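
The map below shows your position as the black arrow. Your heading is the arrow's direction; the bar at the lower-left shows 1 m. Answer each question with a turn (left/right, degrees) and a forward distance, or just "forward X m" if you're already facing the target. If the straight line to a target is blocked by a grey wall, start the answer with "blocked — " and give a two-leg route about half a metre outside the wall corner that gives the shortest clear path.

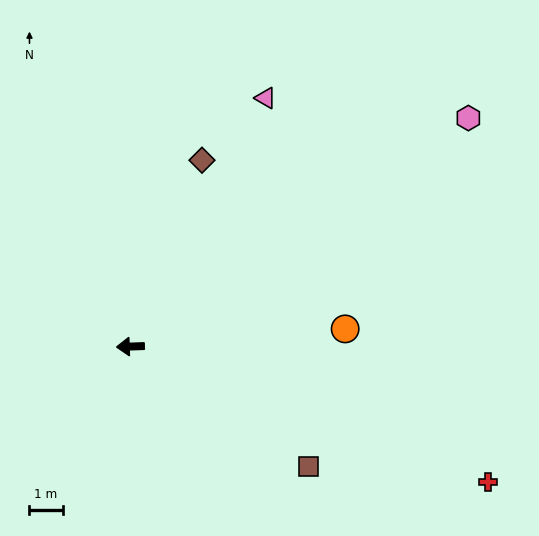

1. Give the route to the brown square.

turn left 144°, forward 6.5 m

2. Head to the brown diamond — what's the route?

turn right 113°, forward 6.0 m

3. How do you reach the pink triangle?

turn right 121°, forward 8.5 m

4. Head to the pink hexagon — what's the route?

turn right 148°, forward 12.3 m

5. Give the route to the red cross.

turn left 157°, forward 11.5 m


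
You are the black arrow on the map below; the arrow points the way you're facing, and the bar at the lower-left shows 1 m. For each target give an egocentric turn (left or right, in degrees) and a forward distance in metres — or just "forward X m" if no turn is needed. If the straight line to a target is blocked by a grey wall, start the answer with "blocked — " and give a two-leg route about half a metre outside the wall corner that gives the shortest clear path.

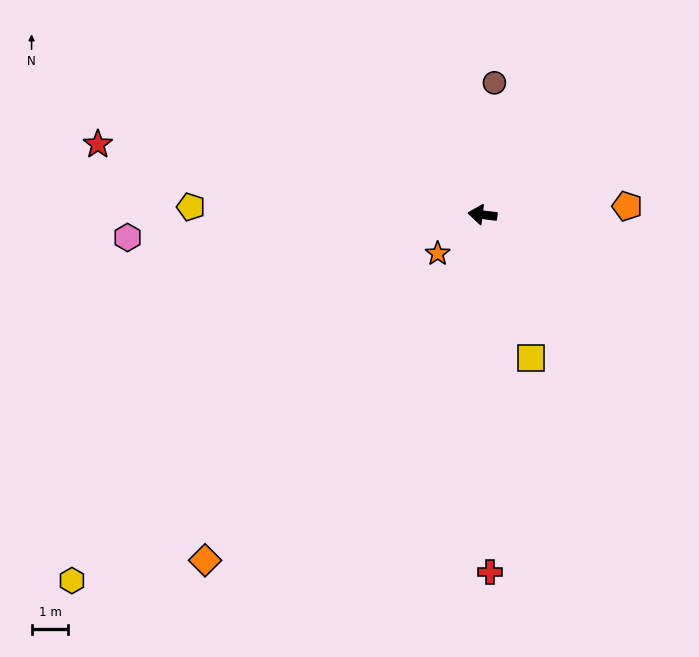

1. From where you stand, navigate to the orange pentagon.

turn right 170°, forward 3.9 m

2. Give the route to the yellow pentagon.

turn left 5°, forward 7.9 m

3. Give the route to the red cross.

turn left 98°, forward 9.7 m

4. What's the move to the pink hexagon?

turn left 11°, forward 9.7 m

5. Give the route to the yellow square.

turn left 116°, forward 4.1 m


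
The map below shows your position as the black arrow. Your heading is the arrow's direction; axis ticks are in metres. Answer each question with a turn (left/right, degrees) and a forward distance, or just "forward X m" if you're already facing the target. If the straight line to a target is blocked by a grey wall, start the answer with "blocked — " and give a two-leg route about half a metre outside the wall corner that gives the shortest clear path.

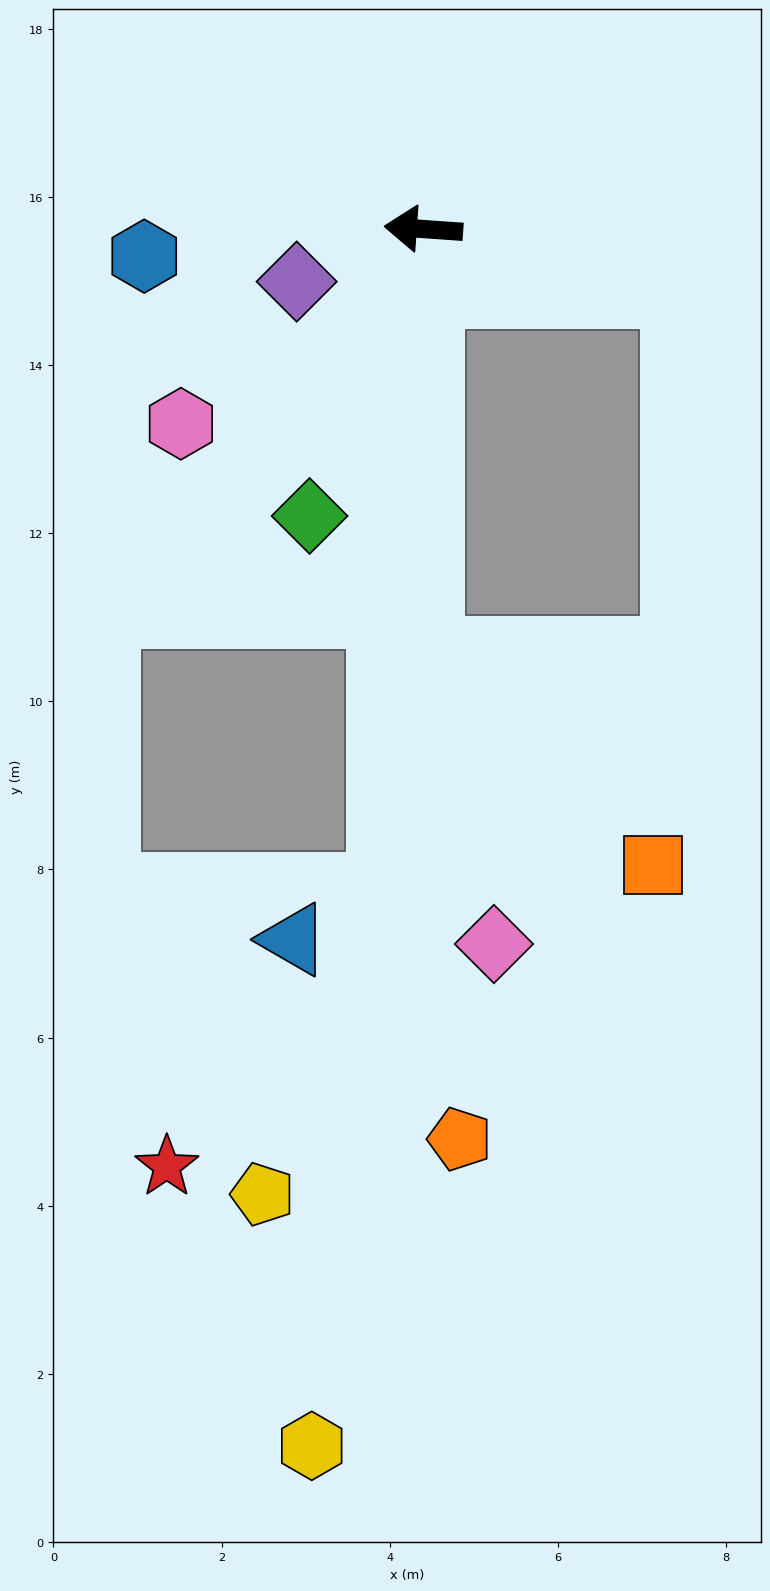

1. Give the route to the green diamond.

turn left 72°, forward 3.7 m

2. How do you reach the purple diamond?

turn left 27°, forward 1.6 m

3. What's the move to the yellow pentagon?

blocked — turn left 90°, forward 7.9 m, then turn right 17°, forward 3.9 m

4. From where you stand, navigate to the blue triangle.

blocked — turn left 90°, forward 7.9 m, then turn right 57°, forward 1.2 m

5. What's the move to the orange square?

blocked — turn left 95°, forward 5.0 m, then turn left 46°, forward 3.7 m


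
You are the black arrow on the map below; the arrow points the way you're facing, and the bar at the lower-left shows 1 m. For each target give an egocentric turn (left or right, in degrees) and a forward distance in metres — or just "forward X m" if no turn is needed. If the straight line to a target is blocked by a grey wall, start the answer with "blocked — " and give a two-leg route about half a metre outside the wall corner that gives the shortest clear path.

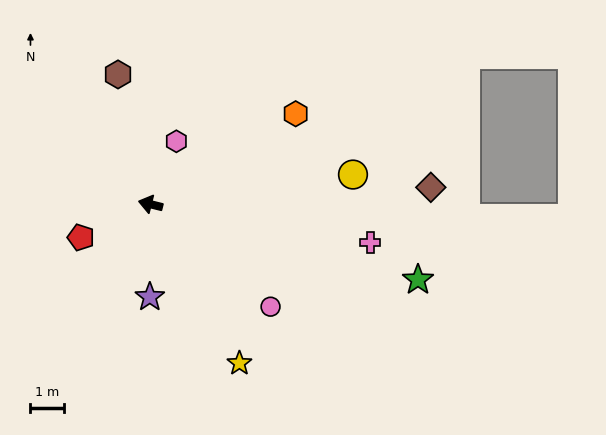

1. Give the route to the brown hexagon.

turn right 62°, forward 3.9 m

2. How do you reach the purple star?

turn left 104°, forward 2.7 m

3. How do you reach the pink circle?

turn left 154°, forward 4.6 m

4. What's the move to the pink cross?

turn right 176°, forward 6.6 m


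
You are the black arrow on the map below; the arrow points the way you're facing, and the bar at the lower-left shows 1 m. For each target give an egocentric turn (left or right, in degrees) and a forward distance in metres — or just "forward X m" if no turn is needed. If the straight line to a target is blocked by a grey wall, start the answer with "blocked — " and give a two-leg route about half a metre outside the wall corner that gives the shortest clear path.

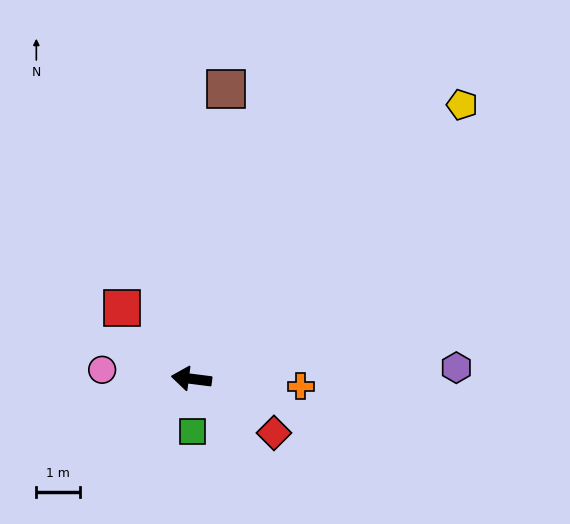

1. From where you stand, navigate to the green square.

turn left 99°, forward 1.2 m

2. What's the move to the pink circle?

forward 2.0 m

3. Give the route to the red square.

turn right 38°, forward 2.3 m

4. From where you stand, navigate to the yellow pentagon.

turn right 127°, forward 8.7 m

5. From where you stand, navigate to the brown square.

turn right 90°, forward 6.6 m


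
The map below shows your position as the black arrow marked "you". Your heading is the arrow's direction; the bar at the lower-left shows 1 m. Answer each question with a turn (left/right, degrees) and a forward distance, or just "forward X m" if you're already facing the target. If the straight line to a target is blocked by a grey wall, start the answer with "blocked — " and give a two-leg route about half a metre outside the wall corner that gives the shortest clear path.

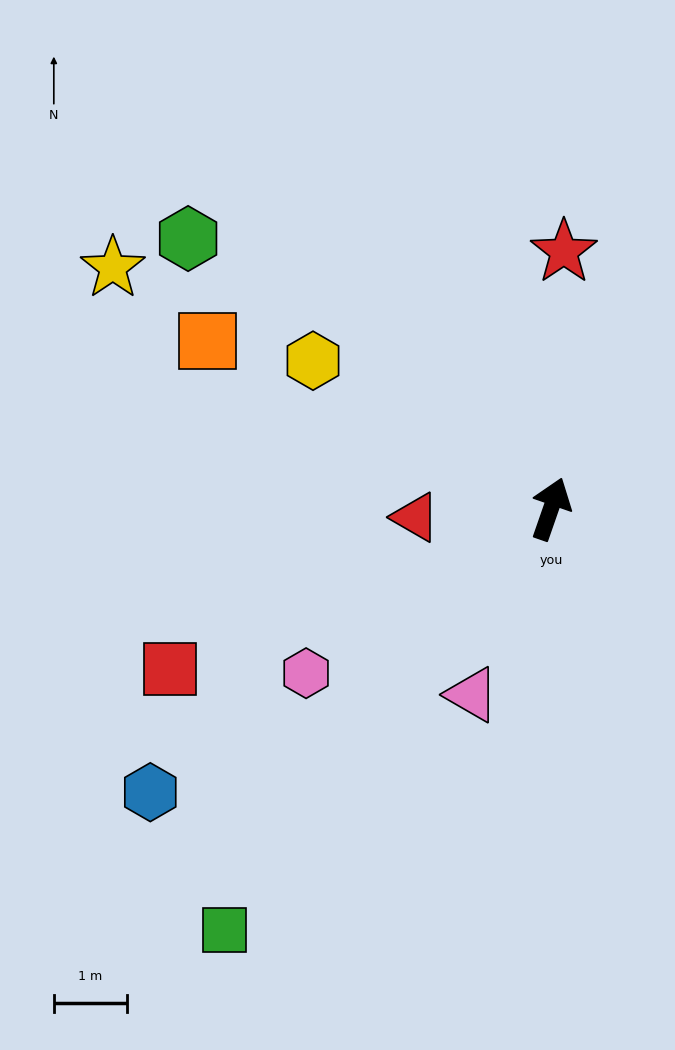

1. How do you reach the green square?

turn left 161°, forward 7.3 m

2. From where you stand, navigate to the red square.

turn left 132°, forward 5.7 m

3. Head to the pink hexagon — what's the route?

turn left 143°, forward 4.0 m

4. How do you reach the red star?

turn left 16°, forward 3.5 m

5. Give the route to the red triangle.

turn left 113°, forward 1.9 m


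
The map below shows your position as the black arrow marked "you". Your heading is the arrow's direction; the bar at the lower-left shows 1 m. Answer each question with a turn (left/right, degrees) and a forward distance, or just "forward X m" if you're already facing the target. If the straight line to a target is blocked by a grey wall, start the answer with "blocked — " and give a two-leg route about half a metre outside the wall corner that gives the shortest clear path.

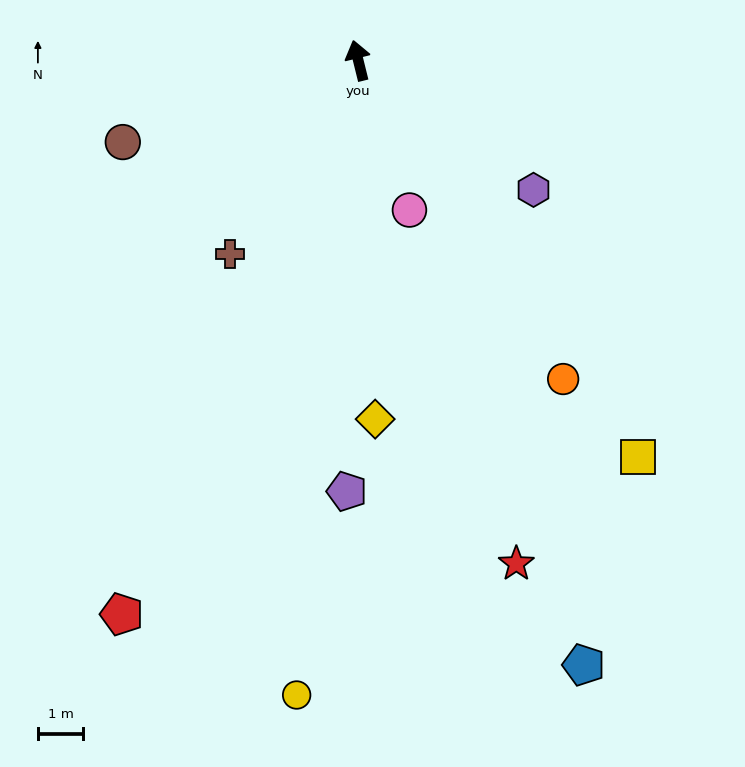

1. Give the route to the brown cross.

turn left 133°, forward 5.1 m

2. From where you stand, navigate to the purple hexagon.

turn right 140°, forward 4.8 m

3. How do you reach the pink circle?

turn right 175°, forward 3.5 m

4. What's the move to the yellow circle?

turn left 161°, forward 14.1 m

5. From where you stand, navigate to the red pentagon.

turn left 143°, forward 13.3 m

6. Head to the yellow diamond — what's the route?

turn left 169°, forward 7.9 m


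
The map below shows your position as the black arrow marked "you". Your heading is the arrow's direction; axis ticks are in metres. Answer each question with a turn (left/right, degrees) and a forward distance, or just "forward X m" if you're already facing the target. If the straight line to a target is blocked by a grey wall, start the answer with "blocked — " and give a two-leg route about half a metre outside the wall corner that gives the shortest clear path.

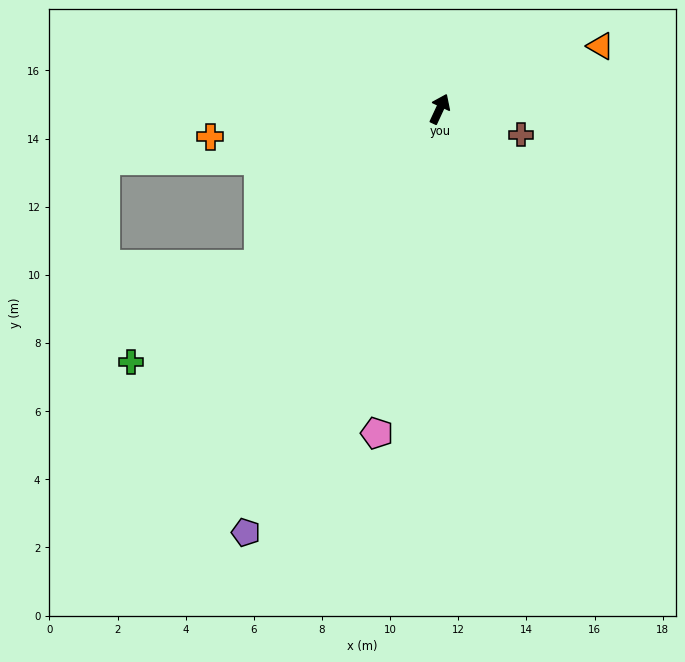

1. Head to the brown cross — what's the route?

turn right 83°, forward 2.5 m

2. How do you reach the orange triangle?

turn right 44°, forward 5.1 m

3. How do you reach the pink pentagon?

turn right 166°, forward 9.7 m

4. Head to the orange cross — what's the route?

turn left 122°, forward 6.8 m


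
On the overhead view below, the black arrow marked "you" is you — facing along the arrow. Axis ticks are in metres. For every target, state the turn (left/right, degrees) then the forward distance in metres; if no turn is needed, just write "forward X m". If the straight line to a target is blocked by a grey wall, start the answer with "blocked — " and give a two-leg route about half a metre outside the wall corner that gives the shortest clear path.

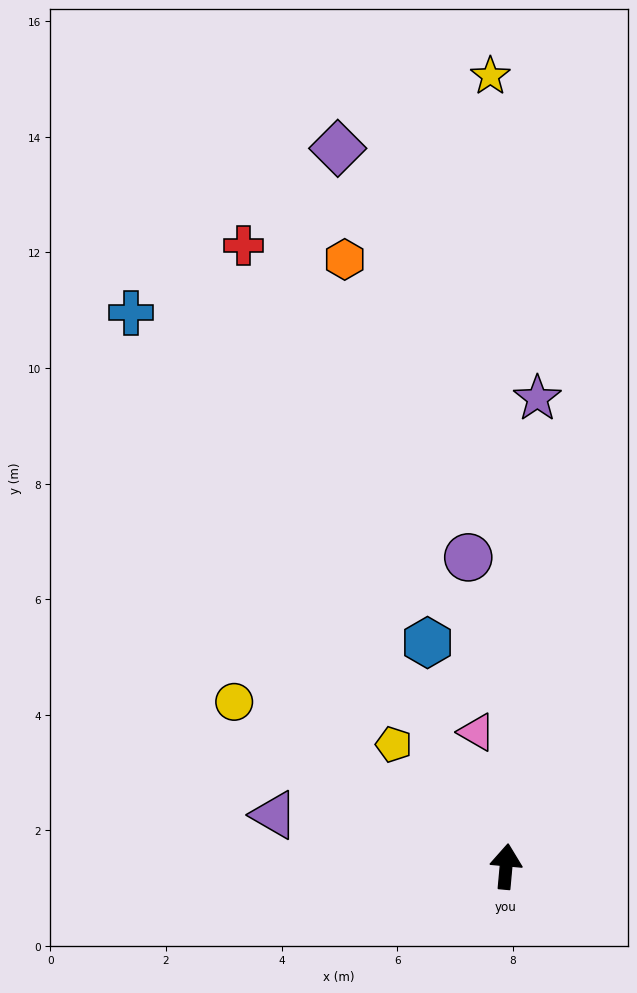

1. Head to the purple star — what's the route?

forward 8.1 m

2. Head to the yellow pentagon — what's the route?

turn left 48°, forward 2.9 m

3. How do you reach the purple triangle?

turn left 83°, forward 4.1 m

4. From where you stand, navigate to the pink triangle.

turn left 18°, forward 2.4 m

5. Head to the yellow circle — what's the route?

turn left 64°, forward 5.5 m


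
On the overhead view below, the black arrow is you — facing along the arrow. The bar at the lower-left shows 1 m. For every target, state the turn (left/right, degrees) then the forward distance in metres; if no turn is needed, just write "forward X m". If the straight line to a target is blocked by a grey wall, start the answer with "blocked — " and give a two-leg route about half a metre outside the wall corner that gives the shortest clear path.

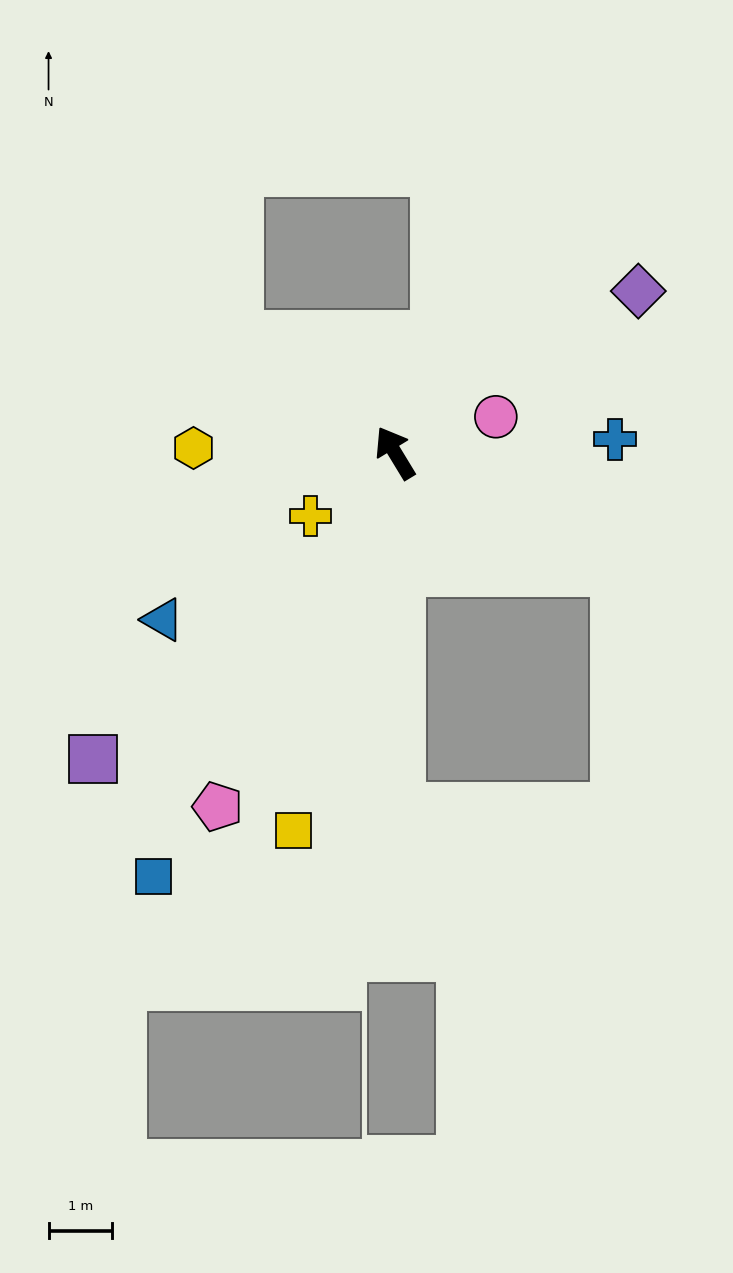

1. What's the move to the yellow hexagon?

turn left 57°, forward 3.2 m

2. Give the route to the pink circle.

turn right 102°, forward 1.7 m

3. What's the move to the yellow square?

turn left 134°, forward 6.1 m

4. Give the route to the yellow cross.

turn left 95°, forward 1.7 m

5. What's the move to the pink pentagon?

turn left 122°, forward 6.2 m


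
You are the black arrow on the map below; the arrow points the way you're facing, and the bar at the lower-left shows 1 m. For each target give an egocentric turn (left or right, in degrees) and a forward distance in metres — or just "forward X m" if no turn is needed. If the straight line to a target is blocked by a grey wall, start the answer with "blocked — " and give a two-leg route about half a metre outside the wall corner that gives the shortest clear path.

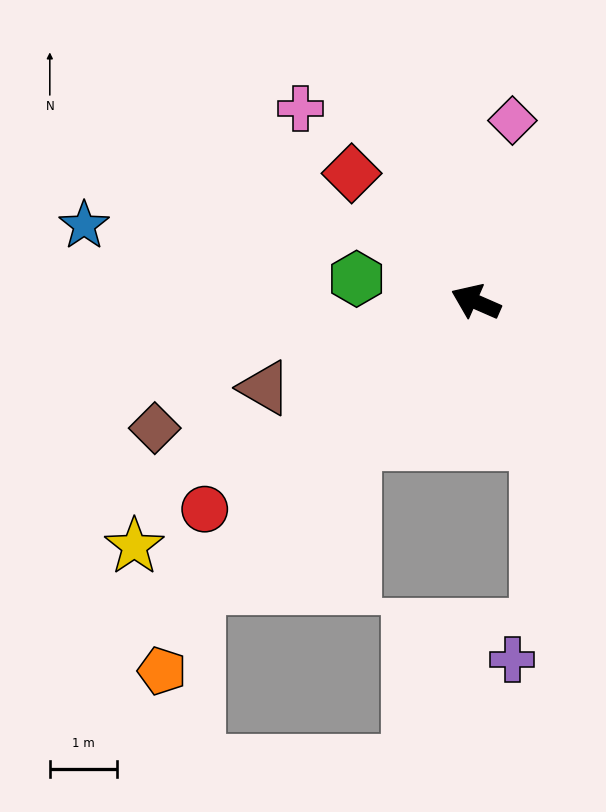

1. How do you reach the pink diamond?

turn right 78°, forward 2.7 m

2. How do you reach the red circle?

turn left 61°, forward 5.1 m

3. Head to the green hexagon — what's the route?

turn left 13°, forward 1.8 m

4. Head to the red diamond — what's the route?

turn right 22°, forward 2.7 m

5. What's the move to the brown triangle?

turn left 46°, forward 3.4 m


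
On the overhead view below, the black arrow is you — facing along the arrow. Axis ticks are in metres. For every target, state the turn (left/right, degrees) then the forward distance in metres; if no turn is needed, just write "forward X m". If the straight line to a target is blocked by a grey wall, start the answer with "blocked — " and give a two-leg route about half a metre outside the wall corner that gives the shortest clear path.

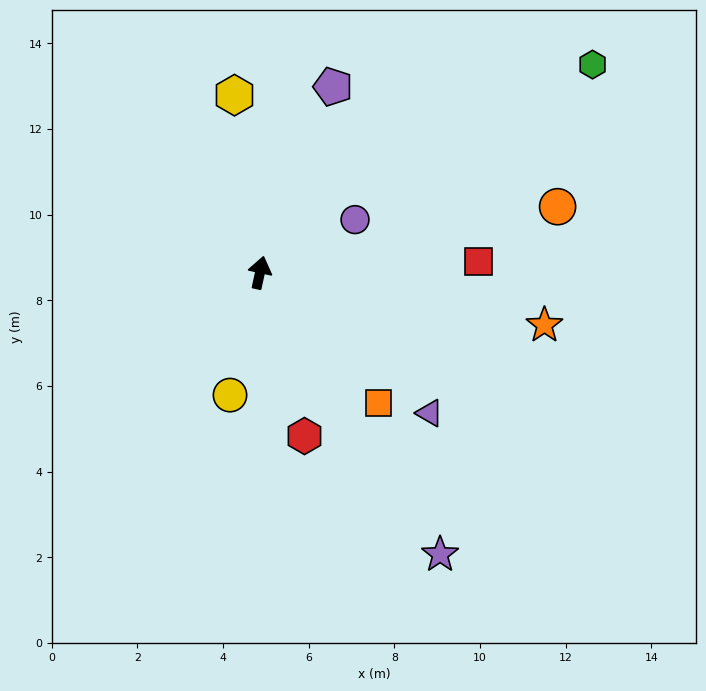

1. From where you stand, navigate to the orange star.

turn right 88°, forward 6.8 m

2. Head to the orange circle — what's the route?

turn right 65°, forward 7.1 m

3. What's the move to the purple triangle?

turn right 117°, forward 5.1 m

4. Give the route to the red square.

turn right 75°, forward 5.1 m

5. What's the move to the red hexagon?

turn right 152°, forward 4.0 m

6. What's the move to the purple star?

turn right 135°, forward 7.8 m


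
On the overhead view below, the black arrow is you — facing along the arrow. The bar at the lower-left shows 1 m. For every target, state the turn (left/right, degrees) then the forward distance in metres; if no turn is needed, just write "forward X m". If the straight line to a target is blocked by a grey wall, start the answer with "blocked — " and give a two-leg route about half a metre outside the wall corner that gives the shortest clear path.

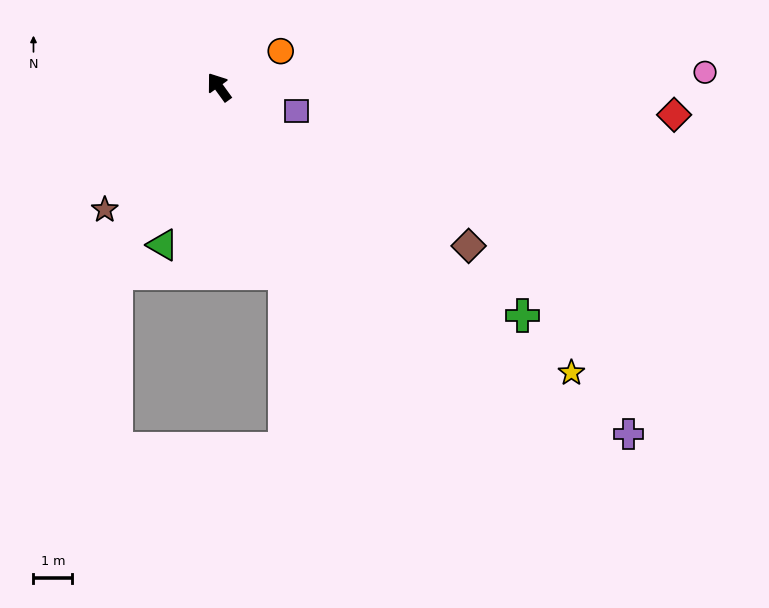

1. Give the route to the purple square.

turn right 143°, forward 2.1 m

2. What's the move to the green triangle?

turn left 124°, forward 4.3 m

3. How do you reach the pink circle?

turn right 124°, forward 12.5 m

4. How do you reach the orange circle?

turn right 96°, forward 1.8 m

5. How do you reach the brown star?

turn left 101°, forward 4.3 m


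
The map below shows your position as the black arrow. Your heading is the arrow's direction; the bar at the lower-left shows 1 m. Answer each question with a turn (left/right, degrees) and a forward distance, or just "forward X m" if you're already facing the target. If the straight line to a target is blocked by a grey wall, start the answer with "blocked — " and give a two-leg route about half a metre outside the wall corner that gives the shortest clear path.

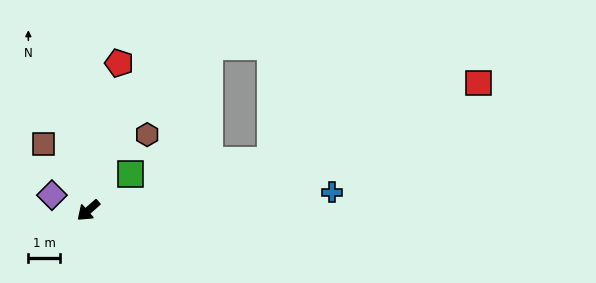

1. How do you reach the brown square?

turn right 97°, forward 2.5 m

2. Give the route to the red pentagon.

turn right 143°, forward 4.8 m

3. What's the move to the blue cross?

turn left 143°, forward 7.8 m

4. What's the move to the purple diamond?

turn right 64°, forward 1.3 m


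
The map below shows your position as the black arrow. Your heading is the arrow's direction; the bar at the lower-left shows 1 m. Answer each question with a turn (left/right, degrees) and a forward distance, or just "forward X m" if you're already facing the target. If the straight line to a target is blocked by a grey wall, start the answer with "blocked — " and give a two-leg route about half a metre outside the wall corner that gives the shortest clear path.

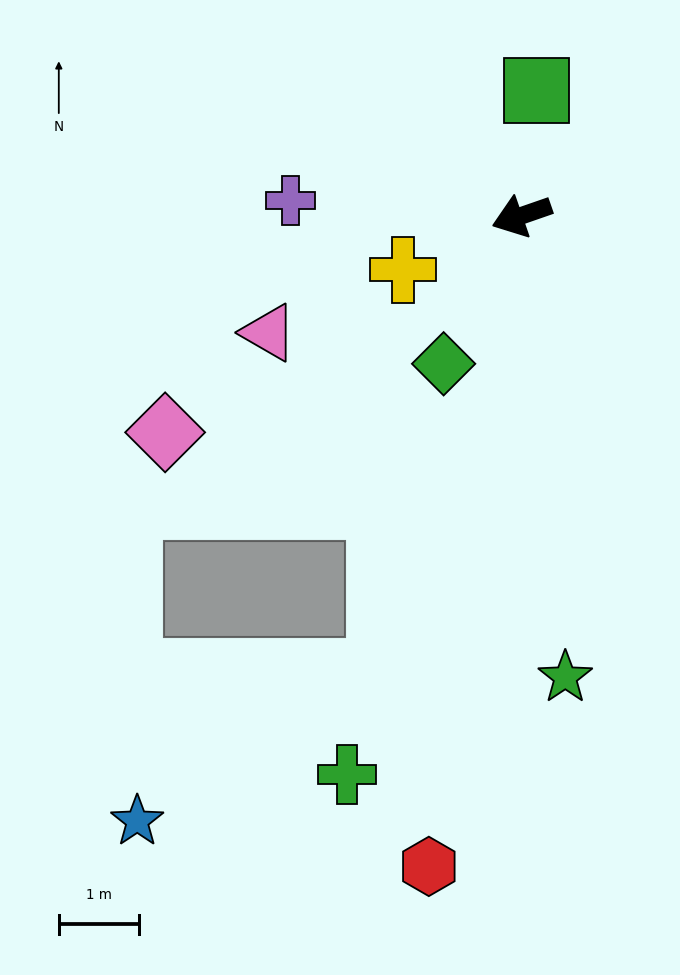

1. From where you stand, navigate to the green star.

turn left 76°, forward 5.8 m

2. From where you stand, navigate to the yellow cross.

turn left 5°, forward 1.6 m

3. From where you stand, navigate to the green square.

turn right 116°, forward 1.6 m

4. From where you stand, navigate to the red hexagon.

turn left 63°, forward 8.2 m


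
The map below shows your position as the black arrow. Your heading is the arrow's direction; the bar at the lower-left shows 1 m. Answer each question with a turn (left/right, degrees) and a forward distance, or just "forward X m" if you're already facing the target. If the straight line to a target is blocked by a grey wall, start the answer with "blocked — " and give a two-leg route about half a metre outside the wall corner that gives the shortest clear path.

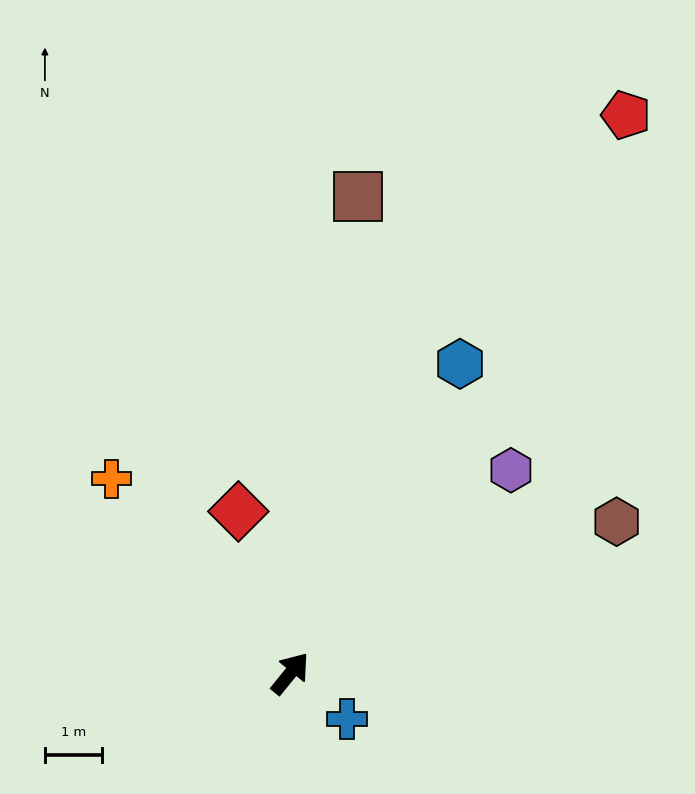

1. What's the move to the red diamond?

turn left 57°, forward 3.0 m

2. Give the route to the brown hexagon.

turn right 26°, forward 6.3 m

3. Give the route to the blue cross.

turn right 89°, forward 1.3 m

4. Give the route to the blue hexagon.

turn left 10°, forward 6.1 m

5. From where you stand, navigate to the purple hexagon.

turn right 8°, forward 5.2 m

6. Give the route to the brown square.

turn left 31°, forward 8.4 m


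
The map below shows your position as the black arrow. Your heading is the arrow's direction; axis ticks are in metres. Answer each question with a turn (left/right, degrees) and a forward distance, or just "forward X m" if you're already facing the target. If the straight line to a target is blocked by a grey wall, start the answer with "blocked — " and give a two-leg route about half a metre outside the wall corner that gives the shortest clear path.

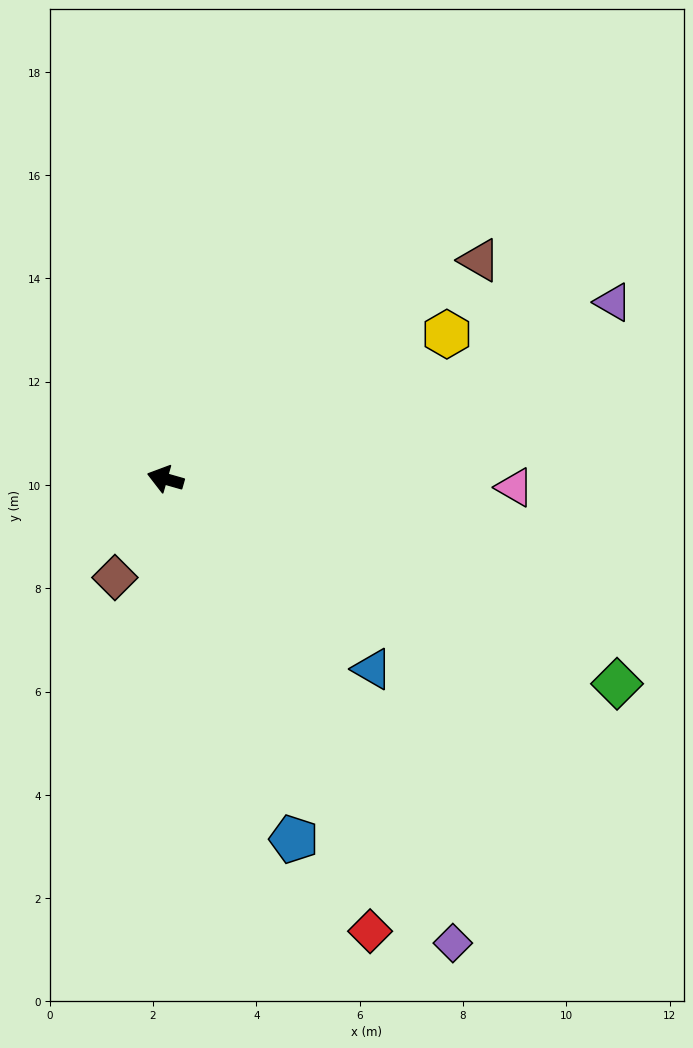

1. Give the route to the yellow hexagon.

turn right 137°, forward 6.1 m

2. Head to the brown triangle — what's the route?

turn right 129°, forward 7.4 m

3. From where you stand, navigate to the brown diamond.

turn left 79°, forward 2.1 m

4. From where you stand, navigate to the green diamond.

turn left 172°, forward 9.6 m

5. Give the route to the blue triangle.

turn left 153°, forward 5.4 m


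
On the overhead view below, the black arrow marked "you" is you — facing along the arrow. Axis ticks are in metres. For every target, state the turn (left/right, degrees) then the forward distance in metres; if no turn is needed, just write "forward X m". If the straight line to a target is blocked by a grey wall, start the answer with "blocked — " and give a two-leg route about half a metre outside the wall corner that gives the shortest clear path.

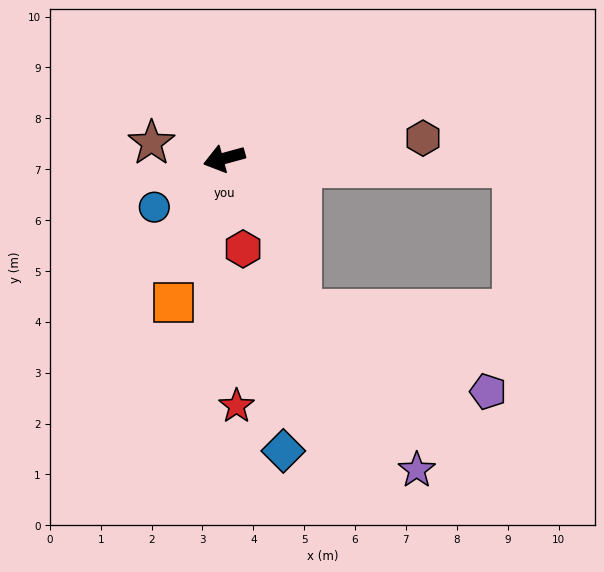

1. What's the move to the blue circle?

turn left 20°, forward 1.7 m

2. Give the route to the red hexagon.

turn left 86°, forward 1.8 m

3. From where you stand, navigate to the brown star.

turn right 27°, forward 1.5 m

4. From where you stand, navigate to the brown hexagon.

turn left 170°, forward 3.9 m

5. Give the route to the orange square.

turn left 55°, forward 3.0 m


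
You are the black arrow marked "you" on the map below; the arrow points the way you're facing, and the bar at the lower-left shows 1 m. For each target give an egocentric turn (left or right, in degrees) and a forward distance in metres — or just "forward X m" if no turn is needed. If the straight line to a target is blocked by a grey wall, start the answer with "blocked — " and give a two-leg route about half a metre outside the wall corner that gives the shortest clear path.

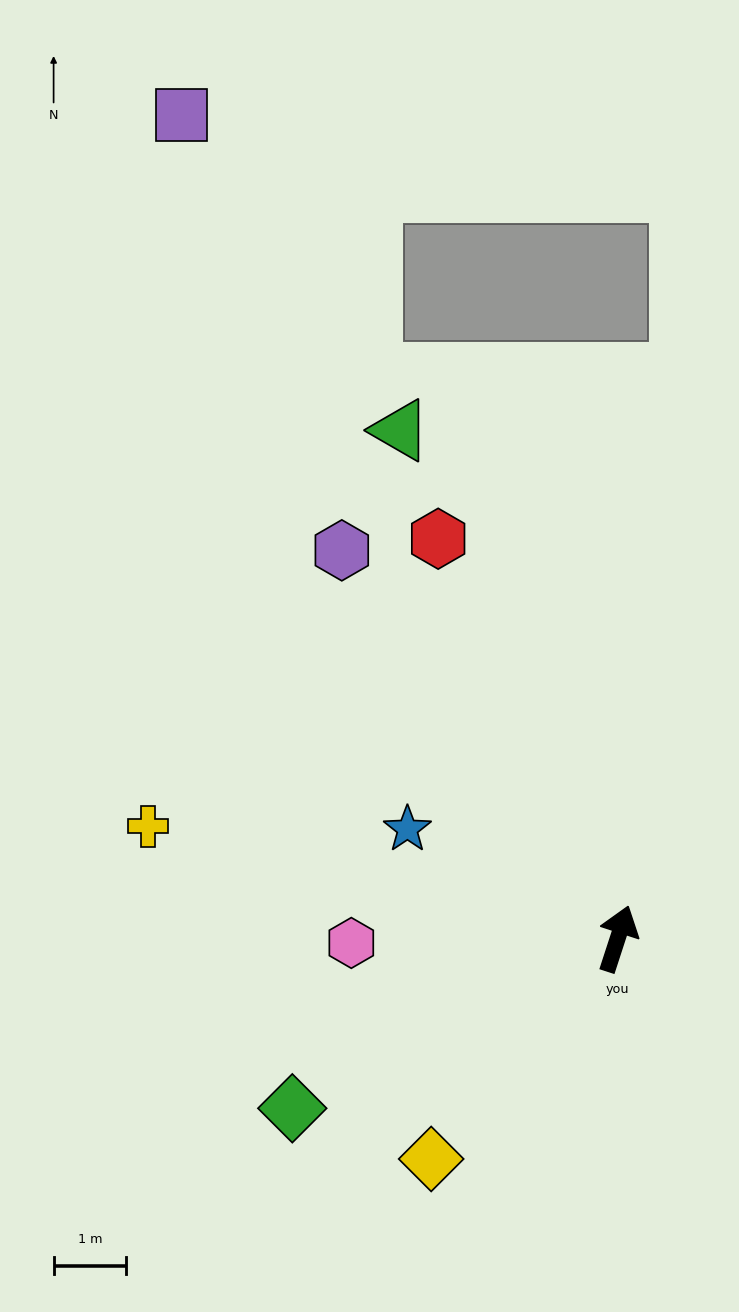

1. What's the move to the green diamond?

turn left 136°, forward 5.1 m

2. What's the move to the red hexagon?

turn left 42°, forward 6.1 m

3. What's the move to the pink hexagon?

turn left 109°, forward 3.7 m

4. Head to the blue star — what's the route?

turn left 81°, forward 3.3 m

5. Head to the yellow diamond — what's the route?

turn left 158°, forward 4.0 m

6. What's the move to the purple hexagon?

turn left 53°, forward 6.6 m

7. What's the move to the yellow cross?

turn left 95°, forward 6.7 m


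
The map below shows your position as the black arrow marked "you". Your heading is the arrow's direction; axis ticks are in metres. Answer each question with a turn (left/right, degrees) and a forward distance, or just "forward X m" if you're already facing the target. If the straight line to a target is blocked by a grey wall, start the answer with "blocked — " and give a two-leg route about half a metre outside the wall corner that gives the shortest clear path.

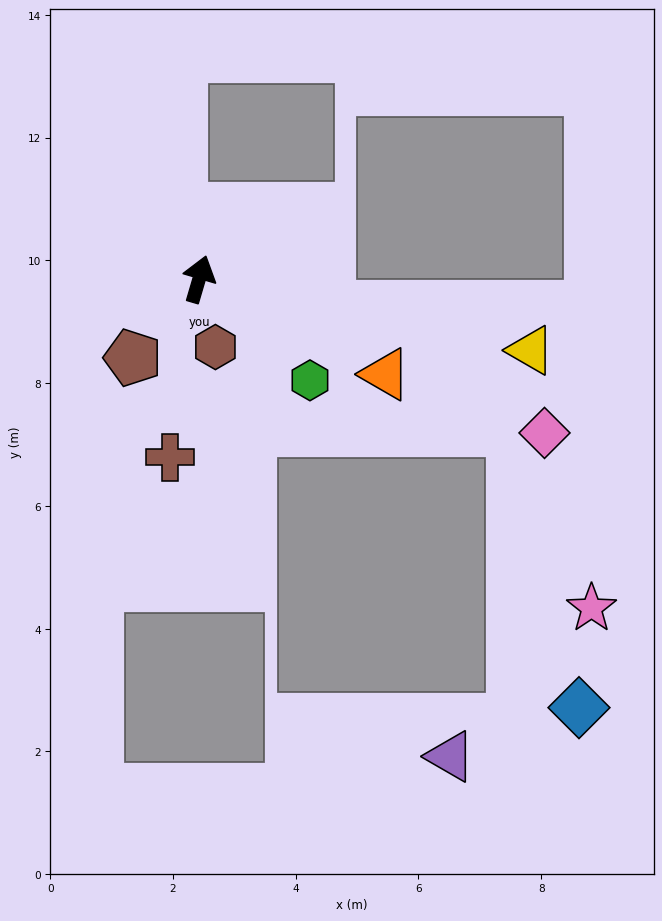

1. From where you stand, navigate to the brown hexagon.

turn right 150°, forward 1.1 m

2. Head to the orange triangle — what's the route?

turn right 101°, forward 3.4 m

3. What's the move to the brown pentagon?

turn left 156°, forward 1.7 m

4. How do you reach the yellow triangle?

turn right 86°, forward 5.5 m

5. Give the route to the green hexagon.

turn right 116°, forward 2.4 m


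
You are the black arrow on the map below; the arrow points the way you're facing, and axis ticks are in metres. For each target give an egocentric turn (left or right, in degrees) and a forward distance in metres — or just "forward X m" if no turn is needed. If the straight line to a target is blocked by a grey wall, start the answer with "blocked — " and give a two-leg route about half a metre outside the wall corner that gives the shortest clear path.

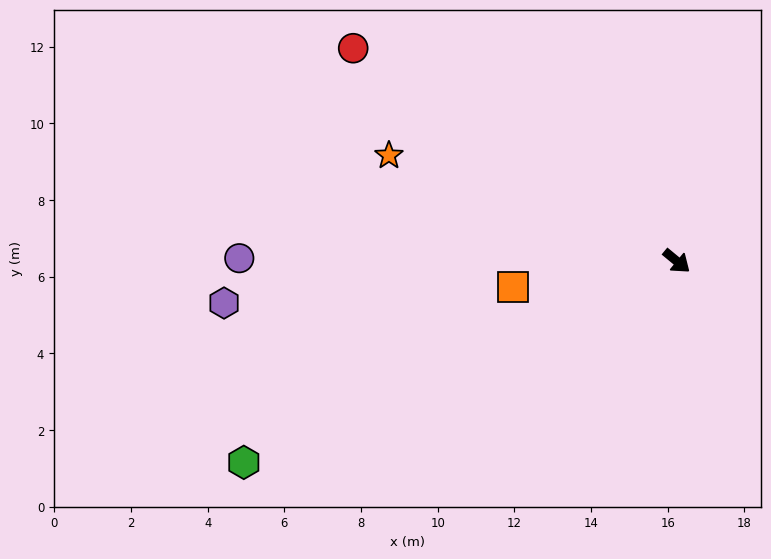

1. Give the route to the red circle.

turn right 174°, forward 10.1 m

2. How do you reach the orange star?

turn right 161°, forward 8.0 m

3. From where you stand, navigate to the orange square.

turn right 132°, forward 4.3 m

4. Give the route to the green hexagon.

turn right 116°, forward 12.5 m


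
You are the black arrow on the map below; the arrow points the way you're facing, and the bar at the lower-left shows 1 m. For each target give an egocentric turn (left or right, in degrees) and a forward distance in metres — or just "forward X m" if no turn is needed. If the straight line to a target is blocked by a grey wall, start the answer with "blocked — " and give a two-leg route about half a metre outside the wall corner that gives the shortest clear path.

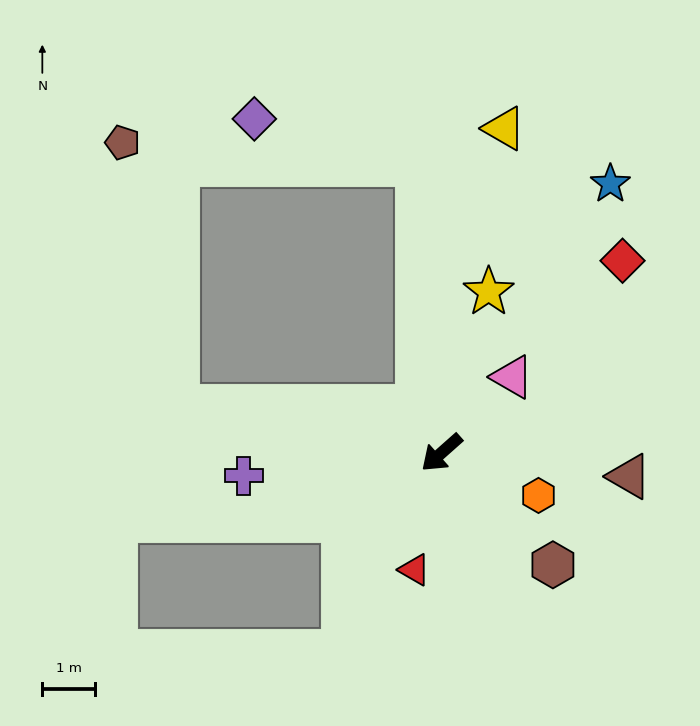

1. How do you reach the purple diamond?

blocked — turn right 127°, forward 5.5 m, then turn left 70°, forward 3.2 m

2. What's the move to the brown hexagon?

turn left 93°, forward 3.0 m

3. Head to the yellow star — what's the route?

turn right 148°, forward 3.2 m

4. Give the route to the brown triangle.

turn left 131°, forward 3.6 m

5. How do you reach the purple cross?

turn right 35°, forward 3.8 m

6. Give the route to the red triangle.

turn left 35°, forward 2.3 m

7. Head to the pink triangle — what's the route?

turn right 175°, forward 2.0 m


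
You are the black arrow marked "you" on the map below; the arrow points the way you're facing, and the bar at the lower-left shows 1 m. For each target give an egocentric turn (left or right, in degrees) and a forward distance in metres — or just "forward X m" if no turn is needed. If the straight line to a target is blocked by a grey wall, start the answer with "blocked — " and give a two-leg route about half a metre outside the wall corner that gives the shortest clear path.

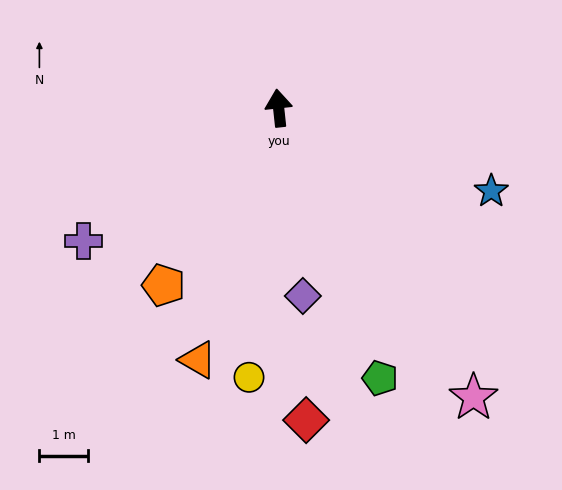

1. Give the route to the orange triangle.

turn left 156°, forward 5.4 m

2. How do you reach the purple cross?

turn left 118°, forward 4.8 m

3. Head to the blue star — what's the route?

turn right 117°, forward 4.7 m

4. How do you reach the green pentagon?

turn right 166°, forward 5.9 m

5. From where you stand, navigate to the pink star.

turn right 152°, forward 7.1 m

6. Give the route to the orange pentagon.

turn left 141°, forward 4.3 m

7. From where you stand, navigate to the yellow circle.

turn left 168°, forward 5.5 m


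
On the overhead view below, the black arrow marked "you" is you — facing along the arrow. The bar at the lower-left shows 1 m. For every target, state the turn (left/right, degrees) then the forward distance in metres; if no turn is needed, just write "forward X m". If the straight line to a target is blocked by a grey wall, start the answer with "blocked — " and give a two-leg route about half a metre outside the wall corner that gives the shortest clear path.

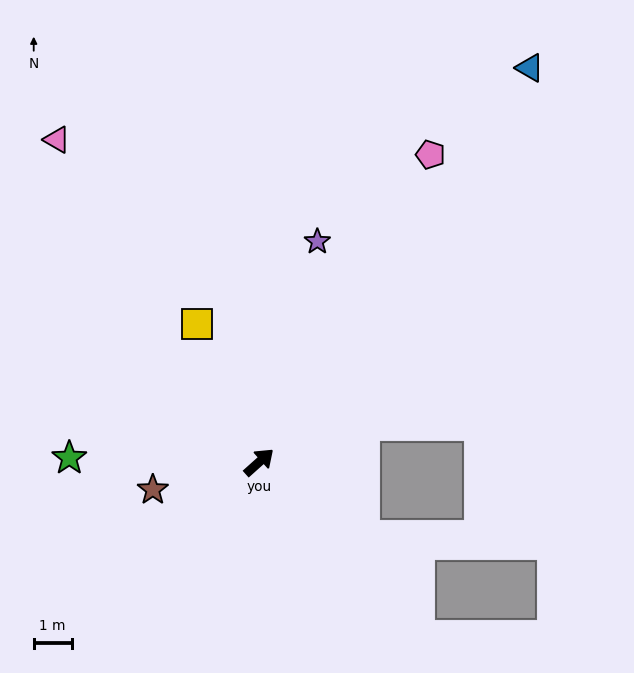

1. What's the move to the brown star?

turn left 153°, forward 2.9 m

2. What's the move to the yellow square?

turn left 72°, forward 4.0 m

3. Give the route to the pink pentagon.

turn left 19°, forward 9.2 m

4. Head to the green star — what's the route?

turn left 137°, forward 5.0 m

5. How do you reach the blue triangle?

turn left 14°, forward 12.6 m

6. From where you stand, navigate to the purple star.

turn left 33°, forward 6.0 m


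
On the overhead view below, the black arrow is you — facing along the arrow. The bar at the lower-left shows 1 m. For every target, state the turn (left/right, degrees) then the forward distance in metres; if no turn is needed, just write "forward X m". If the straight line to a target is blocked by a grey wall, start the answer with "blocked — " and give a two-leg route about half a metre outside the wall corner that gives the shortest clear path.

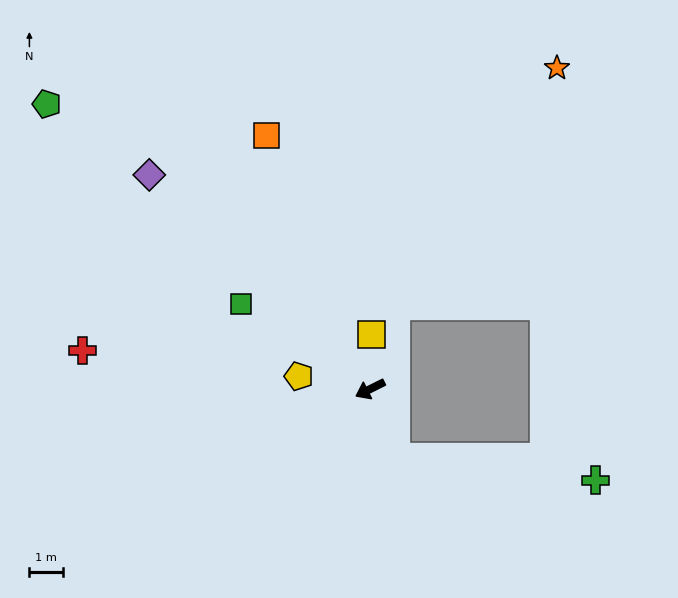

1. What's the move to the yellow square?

turn right 118°, forward 1.6 m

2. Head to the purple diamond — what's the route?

turn right 71°, forward 9.1 m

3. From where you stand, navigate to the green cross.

blocked — turn left 84°, forward 2.1 m, then turn left 63°, forward 6.0 m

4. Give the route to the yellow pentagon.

turn right 37°, forward 2.1 m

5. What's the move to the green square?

turn right 60°, forward 4.6 m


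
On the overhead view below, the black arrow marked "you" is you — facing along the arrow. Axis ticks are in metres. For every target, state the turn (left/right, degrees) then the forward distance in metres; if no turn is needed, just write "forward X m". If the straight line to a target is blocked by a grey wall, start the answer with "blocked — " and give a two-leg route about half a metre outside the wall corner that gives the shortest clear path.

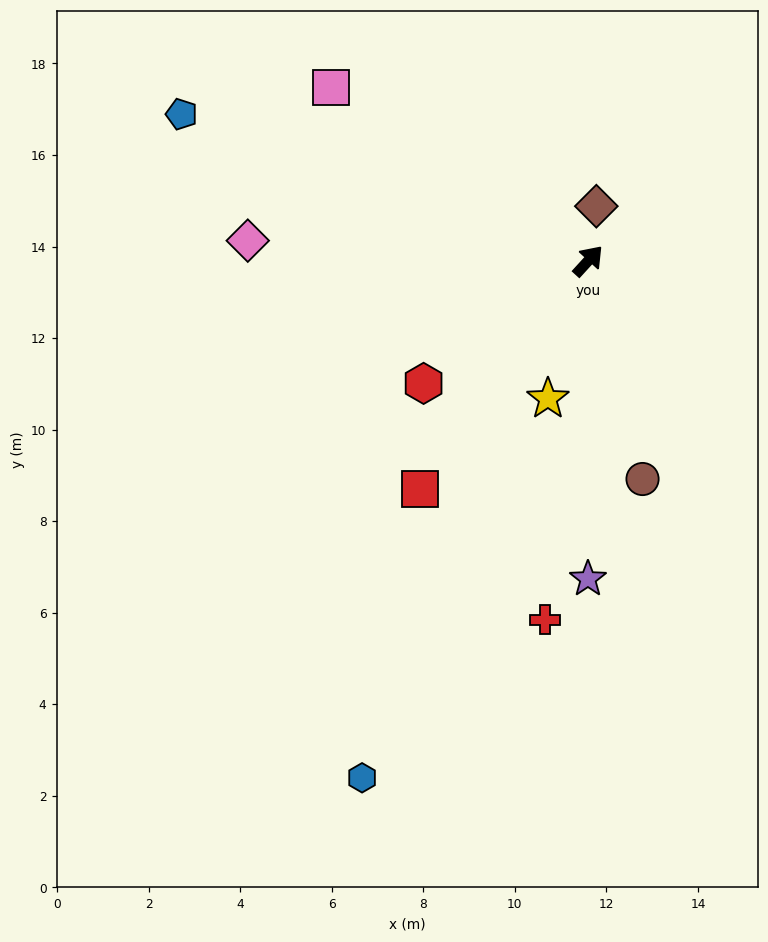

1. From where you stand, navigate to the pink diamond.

turn left 129°, forward 7.4 m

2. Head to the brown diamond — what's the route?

turn left 34°, forward 1.2 m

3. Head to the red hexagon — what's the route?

turn left 169°, forward 4.5 m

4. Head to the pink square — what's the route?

turn left 98°, forward 6.8 m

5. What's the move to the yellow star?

turn right 154°, forward 3.1 m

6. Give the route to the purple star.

turn right 138°, forward 6.9 m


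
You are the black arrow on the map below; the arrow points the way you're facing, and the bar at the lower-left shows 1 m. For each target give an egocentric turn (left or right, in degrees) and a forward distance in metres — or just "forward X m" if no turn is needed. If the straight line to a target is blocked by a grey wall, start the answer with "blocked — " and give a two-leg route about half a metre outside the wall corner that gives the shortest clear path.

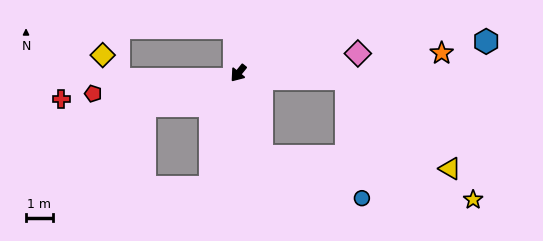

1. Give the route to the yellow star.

blocked — turn left 55°, forward 3.2 m, then turn left 62°, forward 8.1 m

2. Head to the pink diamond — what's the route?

turn left 138°, forward 4.5 m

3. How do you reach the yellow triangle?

blocked — turn left 126°, forward 4.0 m, then turn right 38°, forward 5.1 m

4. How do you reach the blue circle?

blocked — turn left 55°, forward 3.2 m, then turn left 51°, forward 4.1 m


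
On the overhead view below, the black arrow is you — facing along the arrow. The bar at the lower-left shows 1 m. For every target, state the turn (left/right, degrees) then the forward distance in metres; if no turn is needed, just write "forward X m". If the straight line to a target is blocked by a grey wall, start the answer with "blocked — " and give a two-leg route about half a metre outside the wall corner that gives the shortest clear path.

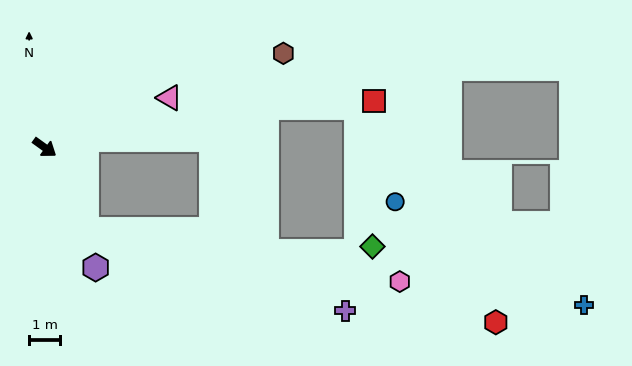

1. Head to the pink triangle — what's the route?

turn left 57°, forward 4.4 m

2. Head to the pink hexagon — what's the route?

blocked — turn right 27°, forward 3.0 m, then turn left 53°, forward 10.4 m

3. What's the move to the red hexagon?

blocked — turn right 27°, forward 3.0 m, then turn left 50°, forward 13.7 m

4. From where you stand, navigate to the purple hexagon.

turn right 31°, forward 4.3 m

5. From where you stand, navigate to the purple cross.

blocked — turn right 27°, forward 3.0 m, then turn left 45°, forward 8.9 m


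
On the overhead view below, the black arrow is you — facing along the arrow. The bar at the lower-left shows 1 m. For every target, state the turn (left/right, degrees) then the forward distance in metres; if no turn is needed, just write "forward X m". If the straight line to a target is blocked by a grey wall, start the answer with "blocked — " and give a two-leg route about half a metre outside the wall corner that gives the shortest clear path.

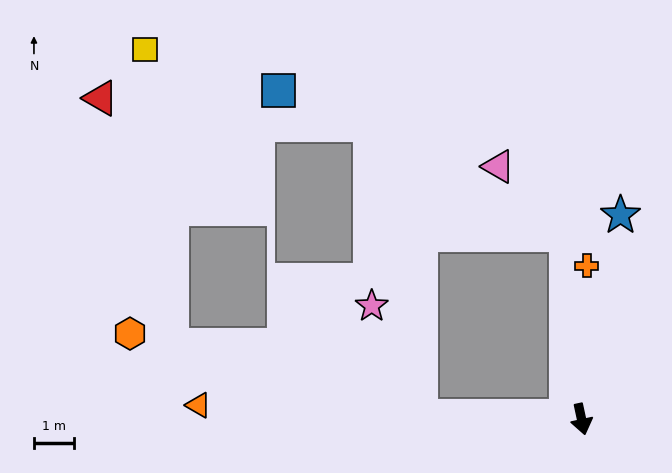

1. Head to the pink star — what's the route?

blocked — turn right 103°, forward 4.0 m, then turn right 65°, forward 3.0 m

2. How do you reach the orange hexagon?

blocked — turn right 103°, forward 4.0 m, then turn right 15°, forward 7.6 m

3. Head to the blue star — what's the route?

turn left 157°, forward 5.2 m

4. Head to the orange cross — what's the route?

turn left 166°, forward 3.9 m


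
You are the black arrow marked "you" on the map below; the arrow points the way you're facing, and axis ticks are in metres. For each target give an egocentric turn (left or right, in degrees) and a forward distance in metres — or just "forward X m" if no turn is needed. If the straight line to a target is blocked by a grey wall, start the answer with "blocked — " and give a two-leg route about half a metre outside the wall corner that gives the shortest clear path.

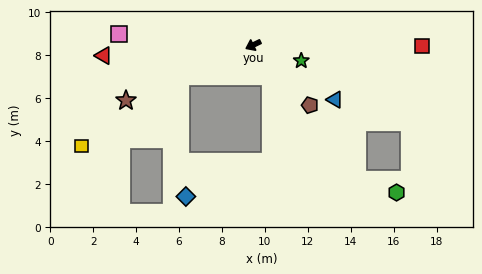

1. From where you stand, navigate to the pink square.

turn right 30°, forward 6.3 m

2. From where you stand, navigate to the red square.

turn left 154°, forward 7.9 m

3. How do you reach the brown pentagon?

turn left 107°, forward 3.9 m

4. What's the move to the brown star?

turn right 2°, forward 6.5 m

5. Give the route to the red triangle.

turn right 22°, forward 7.0 m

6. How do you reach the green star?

turn left 136°, forward 2.4 m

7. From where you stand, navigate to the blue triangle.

turn left 120°, forward 4.6 m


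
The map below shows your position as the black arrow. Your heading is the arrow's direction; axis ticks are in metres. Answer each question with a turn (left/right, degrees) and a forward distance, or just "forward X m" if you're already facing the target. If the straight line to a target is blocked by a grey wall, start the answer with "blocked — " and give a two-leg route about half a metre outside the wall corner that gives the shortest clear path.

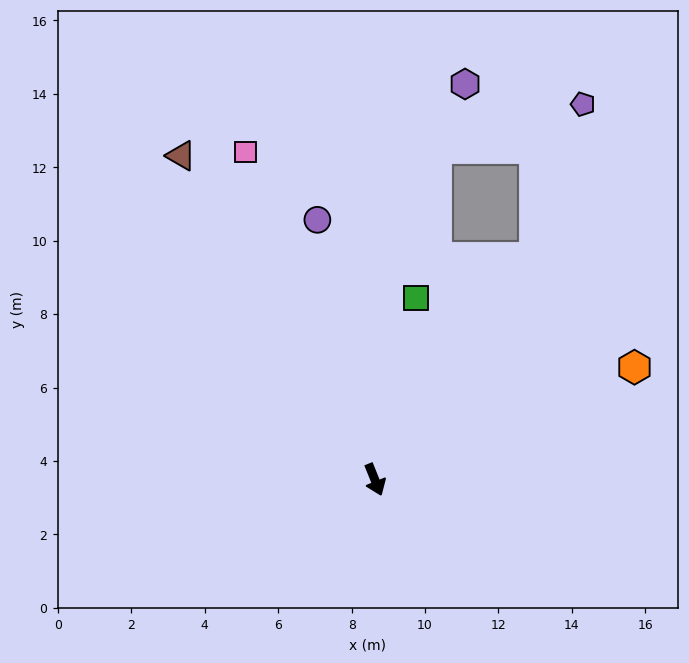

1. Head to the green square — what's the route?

turn left 145°, forward 5.1 m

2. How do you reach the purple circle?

turn left 170°, forward 7.2 m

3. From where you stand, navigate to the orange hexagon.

turn left 91°, forward 7.7 m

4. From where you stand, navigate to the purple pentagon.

blocked — turn left 122°, forward 7.5 m, then turn left 18°, forward 4.4 m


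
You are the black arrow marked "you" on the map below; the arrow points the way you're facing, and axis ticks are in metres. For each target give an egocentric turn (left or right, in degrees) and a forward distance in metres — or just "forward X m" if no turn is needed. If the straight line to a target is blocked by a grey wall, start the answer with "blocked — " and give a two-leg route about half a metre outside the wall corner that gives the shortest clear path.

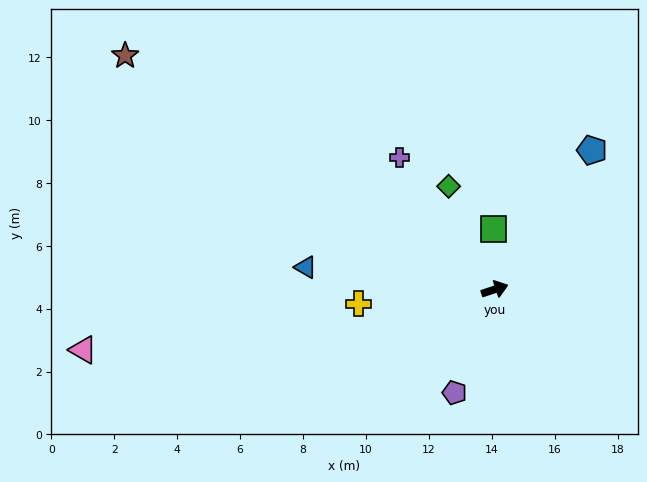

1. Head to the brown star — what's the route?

turn left 129°, forward 13.9 m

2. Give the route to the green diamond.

turn left 96°, forward 3.6 m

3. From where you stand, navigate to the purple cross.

turn left 108°, forward 5.2 m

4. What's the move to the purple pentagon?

turn right 130°, forward 3.5 m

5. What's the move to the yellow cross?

turn left 168°, forward 4.3 m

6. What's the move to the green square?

turn left 73°, forward 1.9 m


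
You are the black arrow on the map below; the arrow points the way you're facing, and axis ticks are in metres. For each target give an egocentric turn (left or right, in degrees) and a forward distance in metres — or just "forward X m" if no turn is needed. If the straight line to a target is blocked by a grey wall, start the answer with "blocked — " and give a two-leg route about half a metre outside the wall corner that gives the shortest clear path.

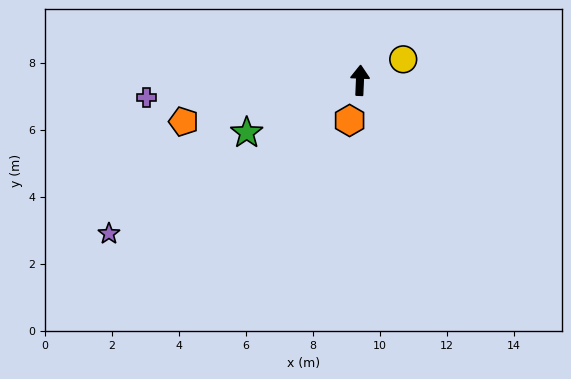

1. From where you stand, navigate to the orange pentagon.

turn left 106°, forward 5.4 m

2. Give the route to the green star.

turn left 117°, forward 3.7 m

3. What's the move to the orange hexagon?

turn left 168°, forward 1.2 m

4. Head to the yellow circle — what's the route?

turn right 62°, forward 1.4 m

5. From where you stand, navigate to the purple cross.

turn left 97°, forward 6.4 m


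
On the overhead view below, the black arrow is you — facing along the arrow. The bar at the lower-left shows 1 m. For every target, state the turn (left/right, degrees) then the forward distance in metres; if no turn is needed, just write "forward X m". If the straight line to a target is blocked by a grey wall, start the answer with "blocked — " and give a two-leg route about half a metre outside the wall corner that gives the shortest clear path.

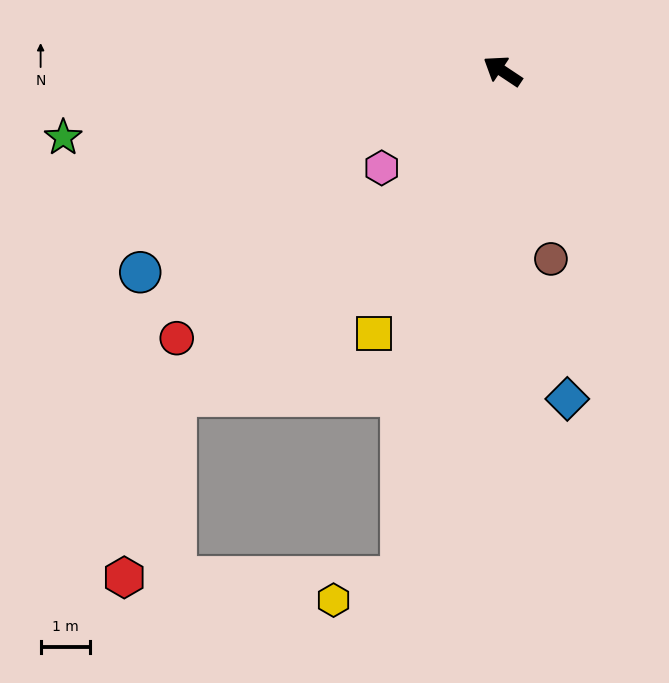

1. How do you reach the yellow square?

turn left 97°, forward 5.9 m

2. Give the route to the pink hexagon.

turn left 72°, forward 3.1 m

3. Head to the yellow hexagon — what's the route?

blocked — turn left 112°, forward 10.5 m, then turn right 60°, forward 1.4 m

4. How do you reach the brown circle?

turn left 138°, forward 3.9 m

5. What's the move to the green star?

turn left 42°, forward 9.0 m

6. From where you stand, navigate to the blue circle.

turn left 63°, forward 8.4 m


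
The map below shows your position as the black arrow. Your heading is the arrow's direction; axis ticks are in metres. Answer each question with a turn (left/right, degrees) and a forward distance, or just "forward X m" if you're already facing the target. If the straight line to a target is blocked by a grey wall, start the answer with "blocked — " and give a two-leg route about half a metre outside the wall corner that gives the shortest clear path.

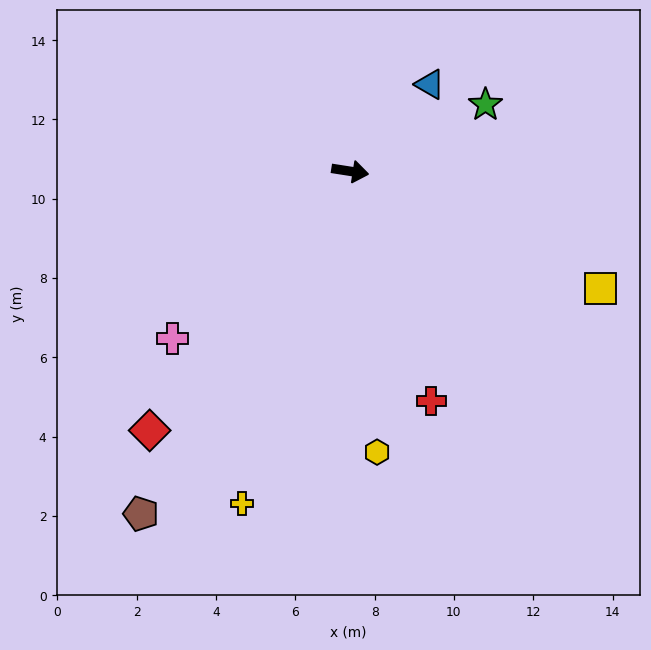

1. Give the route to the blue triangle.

turn left 56°, forward 3.0 m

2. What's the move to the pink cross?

turn right 128°, forward 6.1 m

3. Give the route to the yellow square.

turn right 16°, forward 7.0 m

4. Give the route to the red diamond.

turn right 119°, forward 8.3 m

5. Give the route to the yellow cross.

turn right 99°, forward 8.8 m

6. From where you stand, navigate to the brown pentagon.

turn right 113°, forward 10.1 m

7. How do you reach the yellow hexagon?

turn right 76°, forward 7.1 m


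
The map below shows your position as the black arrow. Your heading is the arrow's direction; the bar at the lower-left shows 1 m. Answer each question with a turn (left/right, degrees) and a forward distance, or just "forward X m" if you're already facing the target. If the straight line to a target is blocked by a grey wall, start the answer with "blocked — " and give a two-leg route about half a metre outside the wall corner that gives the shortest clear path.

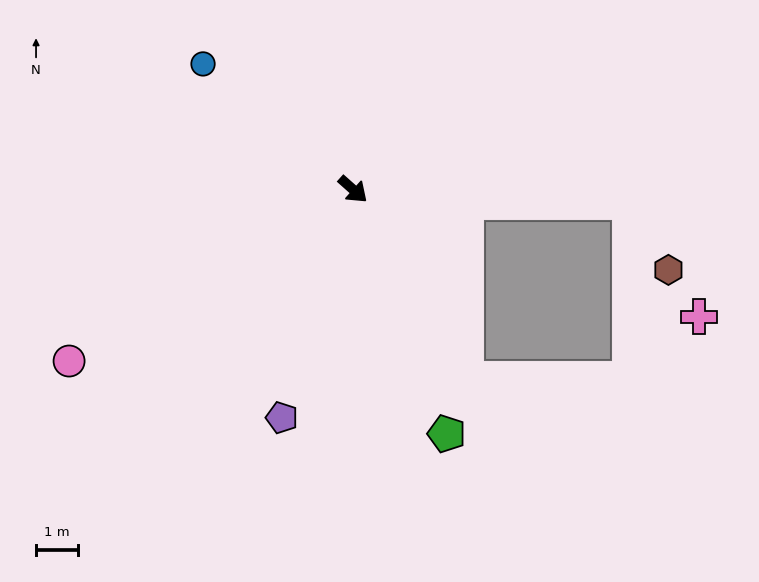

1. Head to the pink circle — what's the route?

turn right 107°, forward 7.8 m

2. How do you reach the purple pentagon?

turn right 66°, forward 5.6 m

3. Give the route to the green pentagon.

turn right 27°, forward 6.2 m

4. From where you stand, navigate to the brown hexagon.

blocked — turn left 39°, forward 6.6 m, then turn right 58°, forward 1.8 m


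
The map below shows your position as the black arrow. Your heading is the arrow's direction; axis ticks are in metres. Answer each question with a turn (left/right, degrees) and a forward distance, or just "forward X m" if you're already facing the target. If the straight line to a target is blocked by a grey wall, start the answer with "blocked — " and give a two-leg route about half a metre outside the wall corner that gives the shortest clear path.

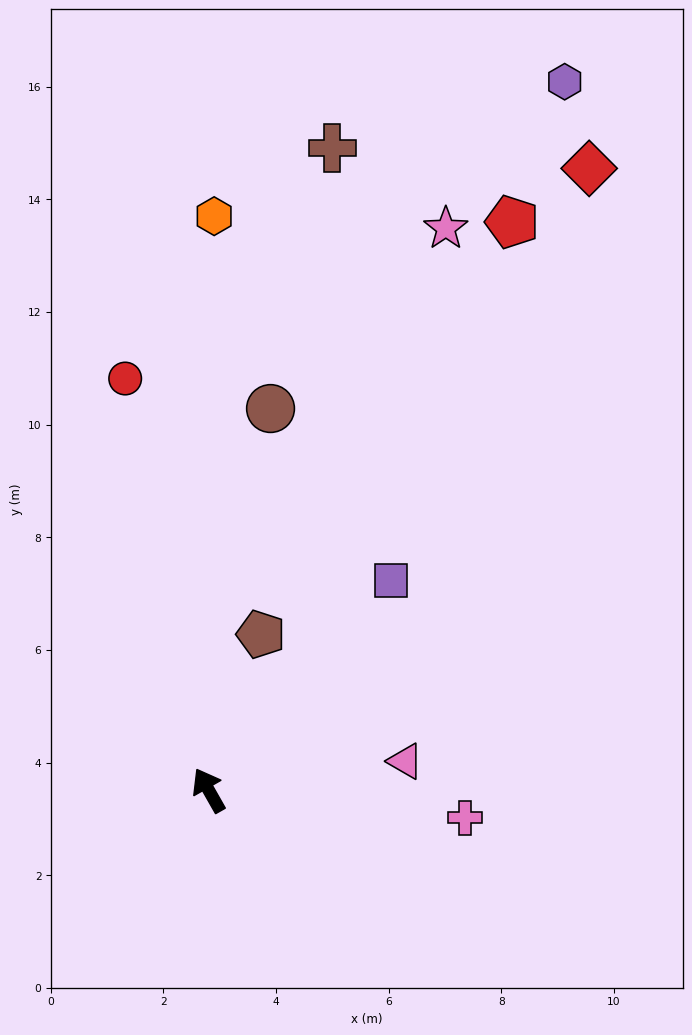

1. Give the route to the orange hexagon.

turn right 30°, forward 10.2 m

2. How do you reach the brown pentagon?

turn right 48°, forward 2.9 m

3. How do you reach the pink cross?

turn right 126°, forward 4.6 m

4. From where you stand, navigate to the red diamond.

turn right 61°, forward 12.9 m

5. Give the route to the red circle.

turn right 18°, forward 7.5 m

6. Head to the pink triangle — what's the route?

turn right 111°, forward 3.5 m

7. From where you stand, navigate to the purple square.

turn right 71°, forward 4.9 m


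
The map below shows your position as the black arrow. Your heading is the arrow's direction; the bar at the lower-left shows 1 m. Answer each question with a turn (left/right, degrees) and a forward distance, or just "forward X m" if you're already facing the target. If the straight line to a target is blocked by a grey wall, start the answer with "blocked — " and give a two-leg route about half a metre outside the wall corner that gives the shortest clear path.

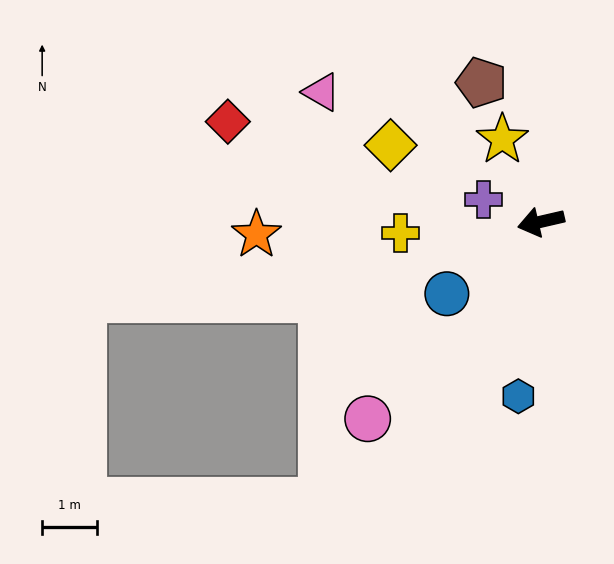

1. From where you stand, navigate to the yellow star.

turn right 78°, forward 1.7 m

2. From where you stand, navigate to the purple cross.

turn right 34°, forward 1.1 m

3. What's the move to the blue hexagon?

turn left 70°, forward 3.2 m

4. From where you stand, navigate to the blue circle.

turn left 24°, forward 2.2 m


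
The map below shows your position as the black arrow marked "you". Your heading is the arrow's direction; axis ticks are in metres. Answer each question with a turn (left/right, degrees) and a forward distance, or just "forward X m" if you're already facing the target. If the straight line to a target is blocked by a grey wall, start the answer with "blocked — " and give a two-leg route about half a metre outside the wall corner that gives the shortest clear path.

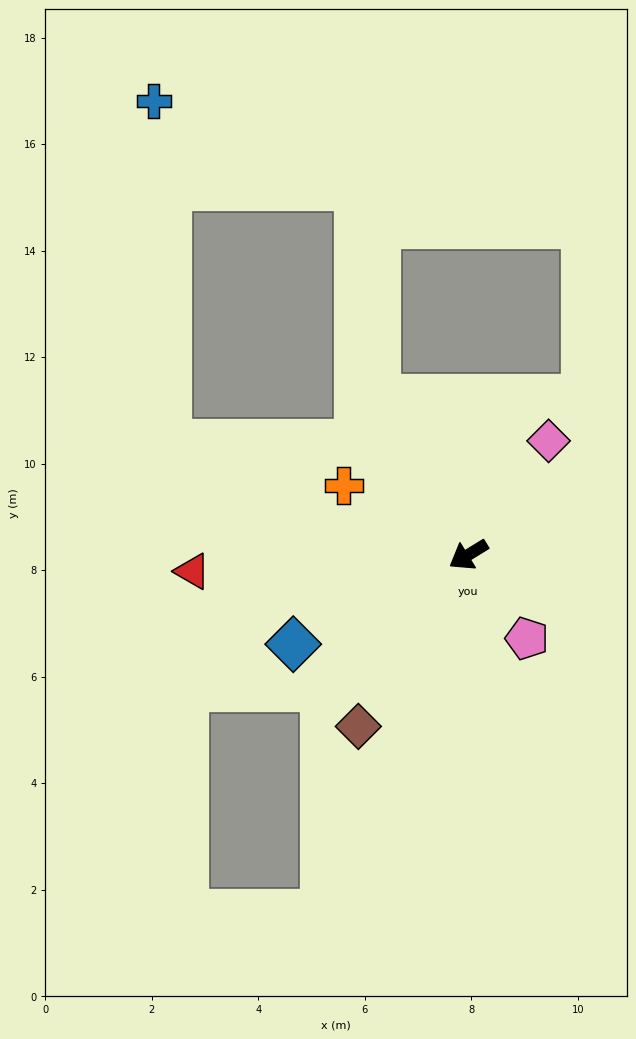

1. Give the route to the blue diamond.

turn right 5°, forward 3.7 m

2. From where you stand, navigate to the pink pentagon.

turn left 93°, forward 1.9 m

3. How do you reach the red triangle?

turn right 28°, forward 5.2 m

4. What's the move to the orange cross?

turn right 61°, forward 2.7 m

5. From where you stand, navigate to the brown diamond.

turn left 26°, forward 3.8 m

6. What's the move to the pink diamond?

turn right 157°, forward 2.6 m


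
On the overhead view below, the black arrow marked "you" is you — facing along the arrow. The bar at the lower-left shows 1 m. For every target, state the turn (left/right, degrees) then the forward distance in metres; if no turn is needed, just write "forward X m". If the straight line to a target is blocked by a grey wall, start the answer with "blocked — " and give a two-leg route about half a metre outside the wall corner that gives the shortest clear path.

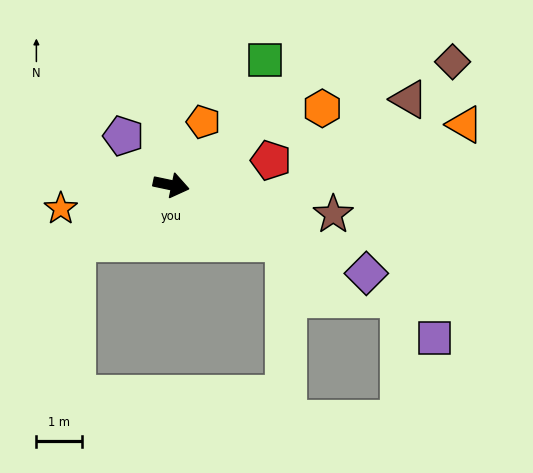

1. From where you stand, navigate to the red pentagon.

turn left 26°, forward 2.3 m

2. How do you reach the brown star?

forward 3.6 m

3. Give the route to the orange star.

turn right 156°, forward 2.5 m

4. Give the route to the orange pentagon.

turn left 75°, forward 1.6 m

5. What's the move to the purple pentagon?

turn left 146°, forward 1.5 m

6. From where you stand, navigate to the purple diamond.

turn right 12°, forward 4.7 m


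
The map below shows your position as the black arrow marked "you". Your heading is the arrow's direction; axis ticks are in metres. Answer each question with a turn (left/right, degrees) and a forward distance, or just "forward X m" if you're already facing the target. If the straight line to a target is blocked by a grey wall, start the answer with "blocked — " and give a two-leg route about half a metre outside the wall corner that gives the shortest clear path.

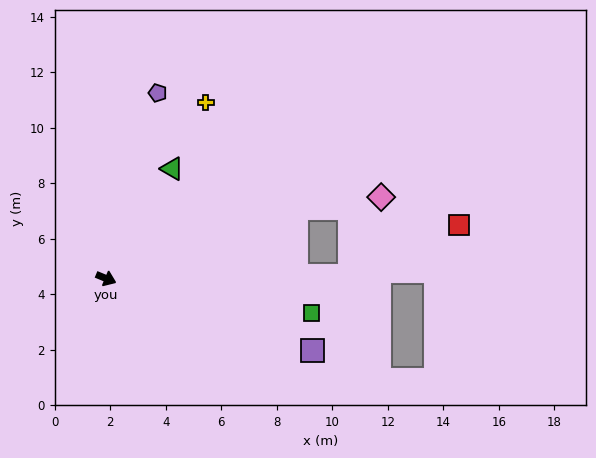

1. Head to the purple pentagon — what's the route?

turn left 97°, forward 6.9 m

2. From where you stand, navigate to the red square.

blocked — turn left 23°, forward 8.8 m, then turn left 24°, forward 4.3 m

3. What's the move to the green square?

turn left 13°, forward 7.5 m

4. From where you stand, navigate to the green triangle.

turn left 82°, forward 4.6 m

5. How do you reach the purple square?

turn left 3°, forward 7.9 m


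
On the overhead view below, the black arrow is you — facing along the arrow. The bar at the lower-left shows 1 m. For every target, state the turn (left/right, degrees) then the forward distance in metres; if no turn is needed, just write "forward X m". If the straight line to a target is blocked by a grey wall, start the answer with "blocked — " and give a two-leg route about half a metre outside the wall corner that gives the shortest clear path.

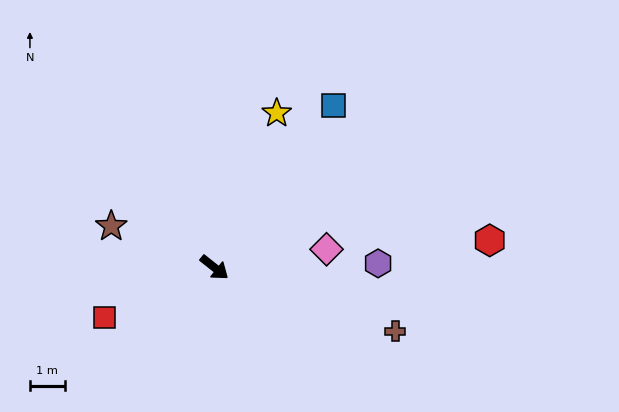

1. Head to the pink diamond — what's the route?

turn left 48°, forward 3.3 m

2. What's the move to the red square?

turn right 117°, forward 3.5 m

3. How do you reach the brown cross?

turn left 19°, forward 5.5 m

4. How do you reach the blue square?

turn left 92°, forward 5.8 m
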